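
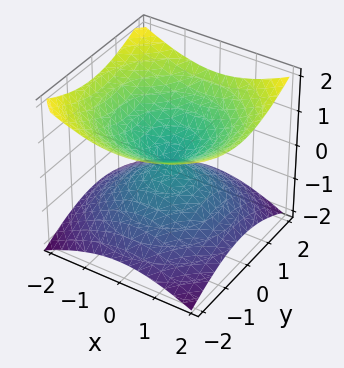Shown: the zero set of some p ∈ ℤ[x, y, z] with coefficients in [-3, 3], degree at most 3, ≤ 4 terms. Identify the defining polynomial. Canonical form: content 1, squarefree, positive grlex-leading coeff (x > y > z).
x^2 + y^2 - 2*z^2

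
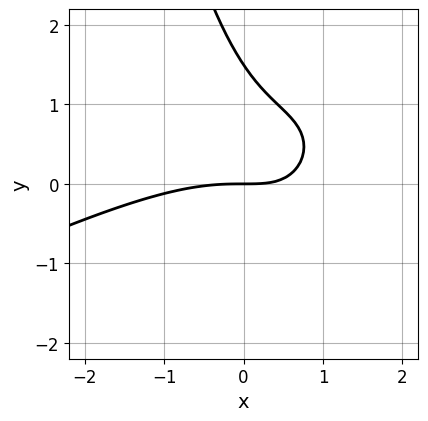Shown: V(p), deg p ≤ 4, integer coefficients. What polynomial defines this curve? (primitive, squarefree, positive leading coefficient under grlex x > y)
x^3 - 2*x^2*y + 3*x*y + 2*y^2 - 3*y

First, deg p = 3. No degree-2 curve has this shape.
Next, reading off the gridlines: it crosses the y-axis at the gridline y = 0; it meets the x-axis at x = 0 (among the integer gridlines).
Finally, assembling these constraints gives the stated polynomial.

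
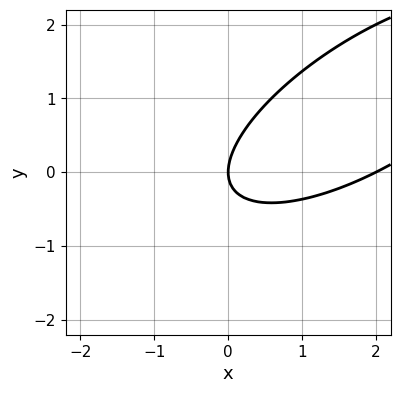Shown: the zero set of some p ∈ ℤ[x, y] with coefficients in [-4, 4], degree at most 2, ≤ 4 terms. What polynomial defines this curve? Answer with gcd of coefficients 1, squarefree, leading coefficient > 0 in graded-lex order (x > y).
x^2 - 2*x*y + 2*y^2 - 2*x

deg p = 2.
From the visible intercepts: among the integer gridlines, it crosses the x-axis at x ∈ {0, 2}; one y-axis crossing is at y = 0.
Matching integer coefficients to the picture gives p.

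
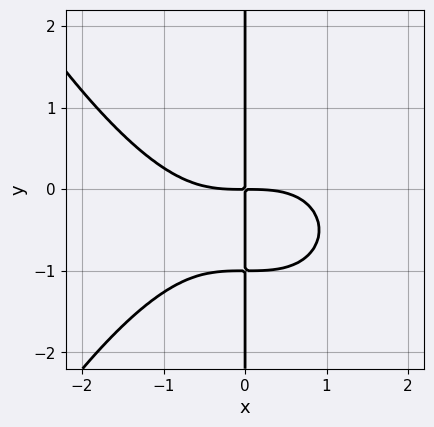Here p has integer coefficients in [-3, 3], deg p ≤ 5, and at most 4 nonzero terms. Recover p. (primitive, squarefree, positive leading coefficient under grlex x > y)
The degree is 4 — a generic line meets the curve in up to 4 points.
Checking where it meets the axes: every point of the y-axis in the box is on the curve.
Together with the visible shape, these determine p as stated.

x^4 + 3*x*y^2 + 3*x*y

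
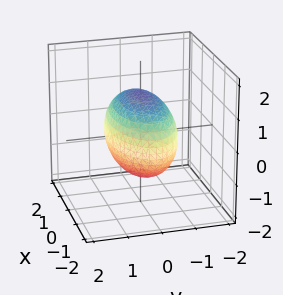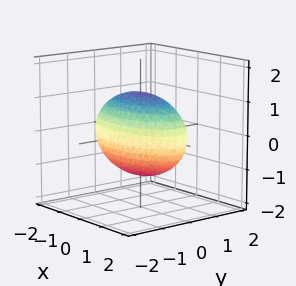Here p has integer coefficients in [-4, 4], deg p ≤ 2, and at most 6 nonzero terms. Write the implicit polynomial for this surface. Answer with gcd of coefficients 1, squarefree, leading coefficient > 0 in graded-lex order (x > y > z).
deg p = 2.
Symmetries: the z ↦ −z reflection is a symmetry, so z appears only in even powers; it's symmetric under x → −x, forcing even powers of x; mirror symmetry y ↦ −y ⇒ only even powers of y.
Against the integer gridlines: among the integer gridlines, it crosses the y-axis at y ∈ {-1, 1}.
The integer polynomial consistent with all of this is the stated p.

x^2 + 3*y^2 + 2*z^2 - 3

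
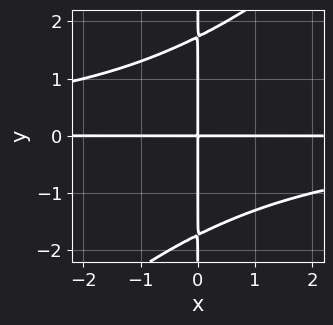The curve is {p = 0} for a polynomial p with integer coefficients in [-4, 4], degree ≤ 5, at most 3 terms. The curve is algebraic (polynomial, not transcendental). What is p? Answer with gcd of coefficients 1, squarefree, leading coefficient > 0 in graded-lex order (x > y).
x^2*y^2 - x*y^3 + 3*x*y

The degree is 4 — the shape is more complex than any degree-3 curve.
Reading off the gridlines: the visible x-axis segment lies entirely on the curve; every point of the y-axis in the box is on the curve.
Solving for integer coefficients yields p as stated.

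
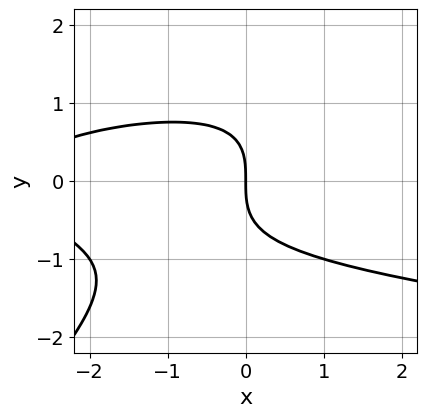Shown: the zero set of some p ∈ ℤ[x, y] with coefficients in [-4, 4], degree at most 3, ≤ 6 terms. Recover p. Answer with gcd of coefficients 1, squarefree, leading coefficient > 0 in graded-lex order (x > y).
2*x*y^2 - 2*y^3 - x^2 - 3*x

(a) deg p = 3.
(b) Reading off the gridlines: it meets the x-axis at x = 0 (among the integer gridlines); it crosses the y-axis at the gridline y = 0.
(c) These observations pin down the coefficients.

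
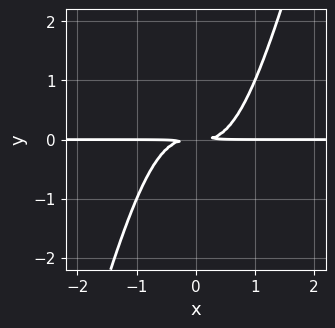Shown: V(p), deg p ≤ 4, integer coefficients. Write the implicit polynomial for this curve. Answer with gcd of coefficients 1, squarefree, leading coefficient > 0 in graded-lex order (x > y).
3*x^3*y - x^2*y^2 - 2*y^2

1. Degree: no degree-3 curve has this shape, so deg p = 4.
2. From the axis intercepts and sections: every point of the x-axis in the box is on the curve.
3. Assembling these constraints gives the stated polynomial.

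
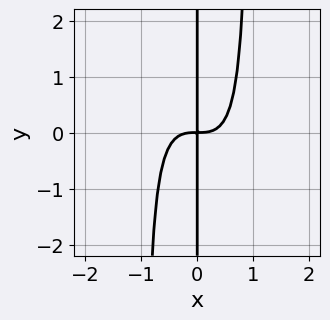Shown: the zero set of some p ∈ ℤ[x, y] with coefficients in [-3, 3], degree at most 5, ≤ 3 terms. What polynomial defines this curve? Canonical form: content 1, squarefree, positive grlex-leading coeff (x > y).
(a) deg p = 4. No degree-3 curve has this shape.
(b) From the axis intercepts and sections: the visible y-axis segment lies entirely on the curve.
(c) Matching integer coefficients to the picture gives p.

3*x^4 + 2*x^3*y - 2*x*y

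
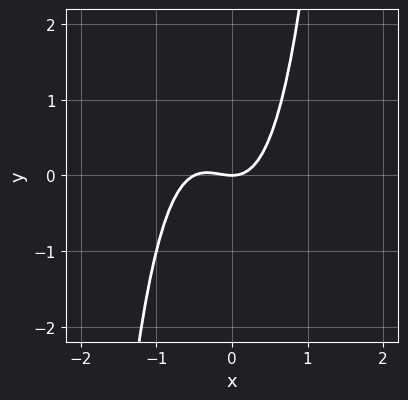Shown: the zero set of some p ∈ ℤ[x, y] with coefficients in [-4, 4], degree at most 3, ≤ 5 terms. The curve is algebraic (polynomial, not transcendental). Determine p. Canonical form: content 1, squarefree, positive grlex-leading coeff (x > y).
1. Degree: a generic line meets the curve in up to 3 points, so deg p = 3.
2. From the axis intercepts and sections: one y-axis crossing is at y = 0; one x-axis crossing is at x = 0.
3. Matching integer coefficients to the picture gives p.

2*x^3 + x^2 - y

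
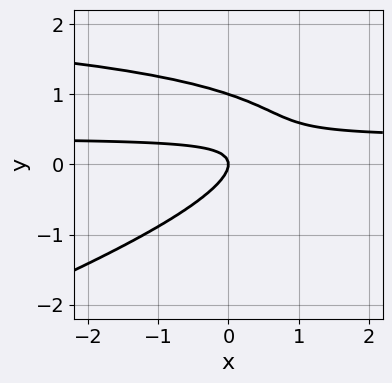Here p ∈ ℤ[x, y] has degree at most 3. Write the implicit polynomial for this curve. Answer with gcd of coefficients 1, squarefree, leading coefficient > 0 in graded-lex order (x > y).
1. Degree: no degree-2 curve has this shape, so deg p = 3.
2. From the visible intercepts: the y-axis gridline crossings are at y ∈ {0, 1}; it crosses the x-axis at the gridline x = 0.
3. Solving for integer coefficients yields p as stated.

x*y^2 - 3*y^3 - 3*x*y + 3*y^2 + x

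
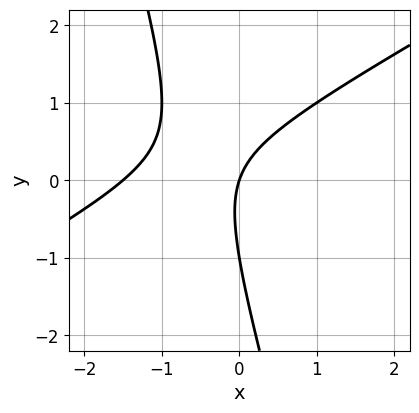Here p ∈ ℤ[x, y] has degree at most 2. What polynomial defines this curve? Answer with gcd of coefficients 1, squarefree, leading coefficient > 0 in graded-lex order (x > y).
First, degree: a generic line meets the curve in up to 2 points, so deg p = 2.
Next, from the axis intercepts and sections: one x-axis crossing is at x = 0; among the integer gridlines, it crosses the y-axis at y ∈ {-1, 0}.
Finally, these observations pin down the coefficients.

2*x^2 - 3*x*y - y^2 + 3*x - y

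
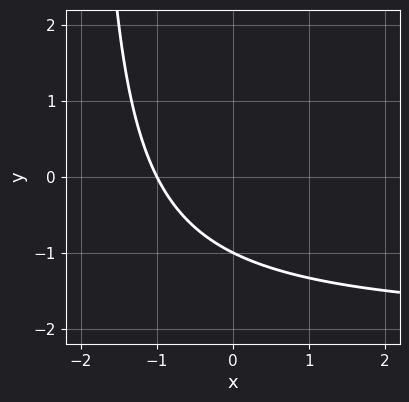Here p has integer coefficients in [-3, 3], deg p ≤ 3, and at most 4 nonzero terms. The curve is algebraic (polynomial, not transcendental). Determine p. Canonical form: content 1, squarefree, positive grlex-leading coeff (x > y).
(a) Degree: the shape is more complex than any degree-1 curve, so deg p = 2.
(b) From the visible intercepts: it meets the y-axis at y = -1 (among the integer gridlines); it meets the x-axis at x = -1 (among the integer gridlines).
(c) Together with the visible shape, these determine p as stated.

x*y + 2*x + 2*y + 2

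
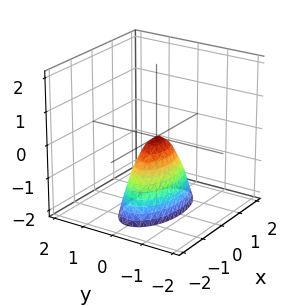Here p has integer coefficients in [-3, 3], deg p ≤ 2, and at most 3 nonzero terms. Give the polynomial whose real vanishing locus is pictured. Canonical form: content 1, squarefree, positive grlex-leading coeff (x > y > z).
x^2 + 3*y^2 + z

1. The degree is 2 — a single bowl opening along one axis; a quadric.
2. Symmetries: it's symmetric under x → −x, forcing even powers of x; it's symmetric under y → −y, forcing even powers of y.
3. Checking where it meets the axes: one y-axis crossing is at y = 0; it crosses the x-axis at the gridline x = 0; it crosses the z-axis at the gridline z = 0.
4. Fitting integer coefficients to these (and the overall shape) gives p.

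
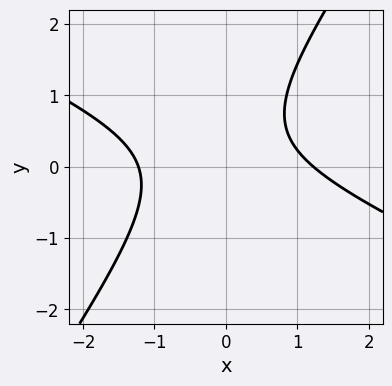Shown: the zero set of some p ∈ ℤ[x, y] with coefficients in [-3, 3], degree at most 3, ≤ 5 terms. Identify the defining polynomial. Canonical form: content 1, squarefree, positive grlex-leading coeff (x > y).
2*x^2 + 3*x*y - 3*y^2 + 2*y - 3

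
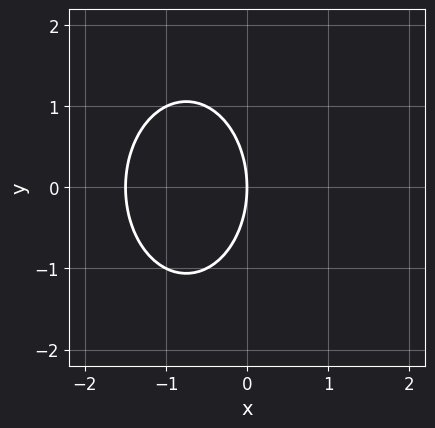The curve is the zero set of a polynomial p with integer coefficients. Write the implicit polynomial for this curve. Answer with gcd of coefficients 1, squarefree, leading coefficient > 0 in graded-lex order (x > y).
2*x^2 + y^2 + 3*x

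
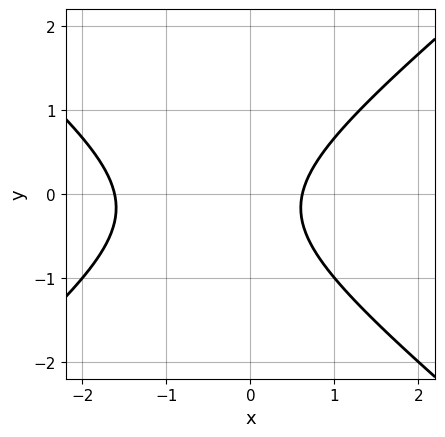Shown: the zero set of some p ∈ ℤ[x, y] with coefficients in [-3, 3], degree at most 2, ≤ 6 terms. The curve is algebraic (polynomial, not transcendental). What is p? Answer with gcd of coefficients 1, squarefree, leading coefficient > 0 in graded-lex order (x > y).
2*x^2 - 3*y^2 + 2*x - y - 2

deg p = 2. A generic line meets the curve in up to 2 points.
Checking where it meets the axes: it misses every integer gridline on the y-axis.
Solving for integer coefficients yields p as stated.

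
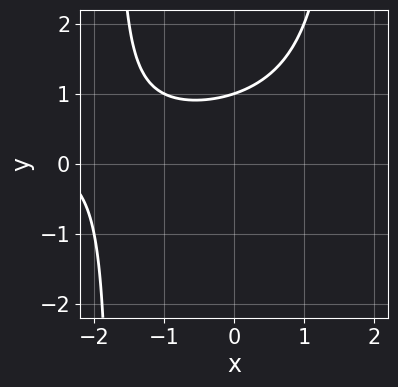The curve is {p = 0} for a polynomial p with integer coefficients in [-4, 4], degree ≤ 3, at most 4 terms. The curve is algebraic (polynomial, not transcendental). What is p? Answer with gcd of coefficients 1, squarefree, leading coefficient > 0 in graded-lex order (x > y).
Degree: no degree-2 curve has this shape, so deg p = 3.
From the axis intercepts and sections: no x-intercept at any integer in the box; it crosses the y-axis at the gridline y = 1.
Putting this together gives p.

x^2*y + x - 3*y + 3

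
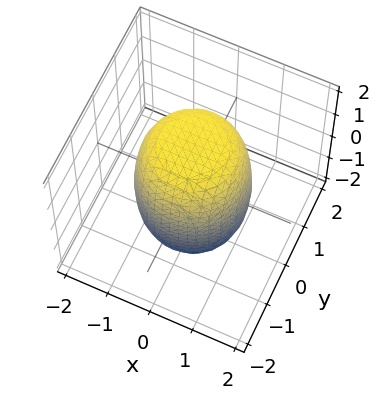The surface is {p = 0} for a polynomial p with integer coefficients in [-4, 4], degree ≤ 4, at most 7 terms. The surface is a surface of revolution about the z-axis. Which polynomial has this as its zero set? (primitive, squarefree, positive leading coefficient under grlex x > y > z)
1. The degree is 4 — no degree-3 surface has this shape.
2. By symmetry, every cross-section ⟂ z is a circle, so x, y appear only via x² + y².
3. Checking where it meets the axes: a circular section at z = -1 has radius between 1 and 2.
4. Assembling these constraints gives the stated polynomial.

2*x^4 + 4*x^2*y^2 + 2*y^4 - x^2 - y^2 + z^2 - 3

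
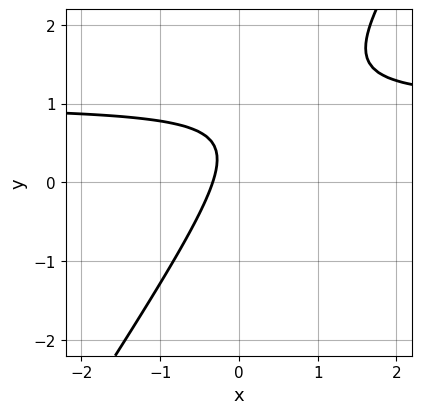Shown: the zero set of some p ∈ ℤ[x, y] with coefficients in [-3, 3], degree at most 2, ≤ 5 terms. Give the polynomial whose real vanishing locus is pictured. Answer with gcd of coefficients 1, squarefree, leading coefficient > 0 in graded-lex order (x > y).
3*x*y - 2*y^2 - 3*x + 2*y - 1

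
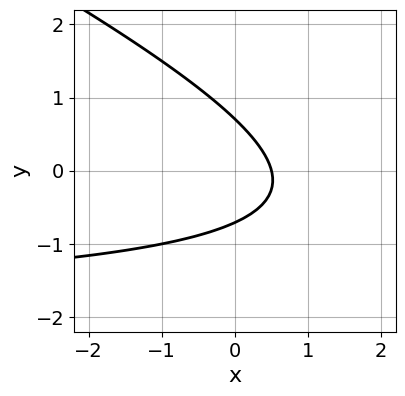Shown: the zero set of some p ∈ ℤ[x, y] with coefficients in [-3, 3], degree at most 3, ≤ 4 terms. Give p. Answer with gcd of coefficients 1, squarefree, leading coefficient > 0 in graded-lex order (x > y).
x*y + 2*y^2 + 2*x - 1

1. The degree is 2 — the shape is more complex than any degree-1 curve.
2. Solving for integer coefficients yields p as stated.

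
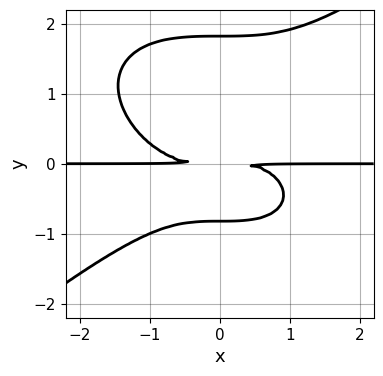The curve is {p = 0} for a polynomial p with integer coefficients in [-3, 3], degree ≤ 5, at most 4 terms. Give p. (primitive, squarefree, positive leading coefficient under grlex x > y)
1. deg p = 4. A generic line meets the curve in up to 4 points.
2. Checking where it meets the axes: the visible x-axis segment lies entirely on the curve.
3. The integer polynomial consistent with all of this is the stated p.

x^3*y - 2*y^4 + 2*y^3 + 3*y^2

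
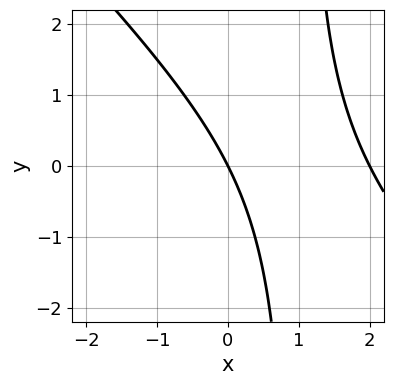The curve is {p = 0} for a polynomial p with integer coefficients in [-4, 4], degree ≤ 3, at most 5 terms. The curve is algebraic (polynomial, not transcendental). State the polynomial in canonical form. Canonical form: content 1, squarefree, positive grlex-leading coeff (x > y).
(a) The degree is 2 — the shape is more complex than any degree-1 curve.
(b) From the visible intercepts: one y-axis crossing is at y = 0; the x-axis gridline crossings are at x ∈ {0, 2}.
(c) The integer polynomial consistent with all of this is the stated p.

x^2 + x*y - 2*x - y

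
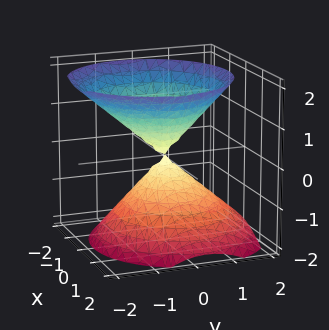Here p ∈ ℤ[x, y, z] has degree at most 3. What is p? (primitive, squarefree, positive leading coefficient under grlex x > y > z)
3*x^2 + 3*y^2 + y*z - 3*z^2

1. There are 2 components. They look like related sheets of one shape, so recover p as a whole.
2. The degree is 2 — the shape is more complex than any degree-1 surface.
3. From the axis intercepts and sections: one x-axis crossing is at x = 0; one y-axis crossing is at y = 0; it crosses the z-axis at the gridline z = 0.
4. Solving for integer coefficients yields p as stated.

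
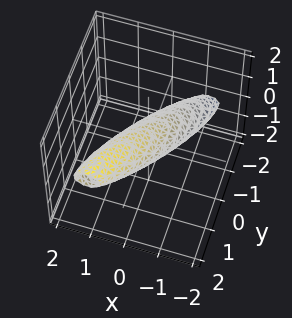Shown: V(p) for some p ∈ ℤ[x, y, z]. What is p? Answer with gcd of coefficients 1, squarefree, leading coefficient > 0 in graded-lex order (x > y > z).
1. The degree is 2 — no degree-1 surface has this shape.
2. From the axis intercepts and sections: the y-axis gridline crossings are at y ∈ {-1, 1}.
3. These observations pin down the coefficients.

2*x^2 - 2*x*y + y^2 - 2*y*z + 3*z^2 - 1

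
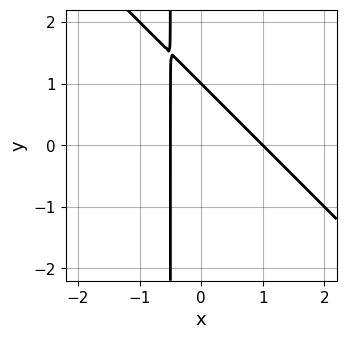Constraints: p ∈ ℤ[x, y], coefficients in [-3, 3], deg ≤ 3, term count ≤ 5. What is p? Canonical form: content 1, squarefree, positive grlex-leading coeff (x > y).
2*x^2 + 2*x*y - x + y - 1

First, deg p = 2. No degree-1 curve has this shape.
Next, from the axis intercepts and sections: one y-axis crossing is at y = 1; one x-axis crossing is at x = 1.
Finally, together with the visible shape, these determine p as stated.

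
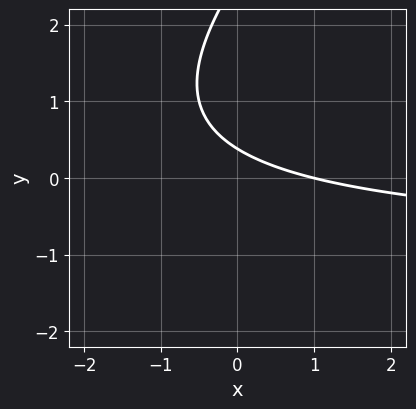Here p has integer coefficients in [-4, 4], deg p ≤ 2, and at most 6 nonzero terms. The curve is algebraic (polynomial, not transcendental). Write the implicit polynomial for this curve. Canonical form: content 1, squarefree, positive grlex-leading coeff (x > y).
deg p = 2. No degree-1 curve has this shape.
From the visible intercepts: it meets the x-axis at x = 1 (among the integer gridlines).
Putting this together gives p.

x*y - y^2 + x + 3*y - 1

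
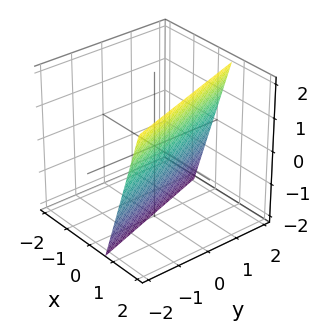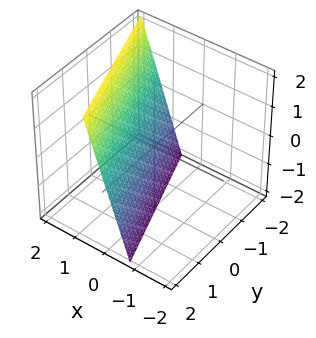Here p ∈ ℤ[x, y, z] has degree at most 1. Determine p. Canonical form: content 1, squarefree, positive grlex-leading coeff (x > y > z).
1. deg p = 1. Every cross-section is a straight line — this is a plane.
2. Checking where it meets the axes: one z-axis crossing is at z = -2; it crosses the y-axis at the gridline y = 2.
3. Matching integer coefficients to the picture gives p.

3*x + y - z - 2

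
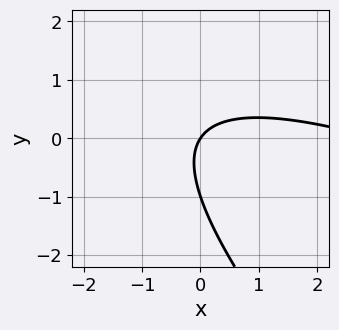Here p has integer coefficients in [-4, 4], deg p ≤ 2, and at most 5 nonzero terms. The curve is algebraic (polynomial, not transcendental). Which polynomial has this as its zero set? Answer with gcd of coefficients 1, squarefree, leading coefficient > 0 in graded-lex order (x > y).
x^2 + 3*x*y + 2*y^2 - 3*x + 2*y

First, degree: a generic line meets the curve in up to 2 points, so deg p = 2.
Then, observable constraints: the y-axis gridline crossings are at y ∈ {-1, 0}; it meets the x-axis at x = 0 (among the integer gridlines).
Finally, matching integer coefficients to the picture gives p.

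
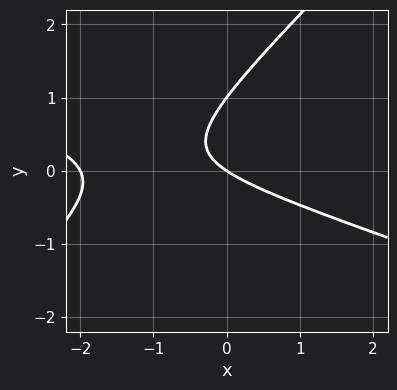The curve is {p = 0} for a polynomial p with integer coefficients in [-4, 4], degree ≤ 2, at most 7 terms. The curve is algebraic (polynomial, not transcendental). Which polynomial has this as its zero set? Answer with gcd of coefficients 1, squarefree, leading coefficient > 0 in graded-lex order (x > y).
x^2 + 2*x*y - 3*y^2 + 2*x + 3*y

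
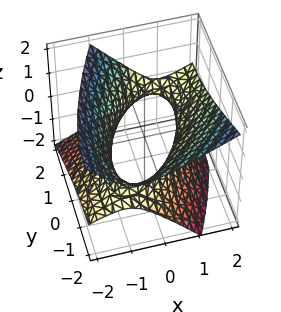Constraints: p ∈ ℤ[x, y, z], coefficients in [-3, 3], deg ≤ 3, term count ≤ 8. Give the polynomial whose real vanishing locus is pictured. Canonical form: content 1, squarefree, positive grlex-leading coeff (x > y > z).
2*x^2 - 2*x*y - 2*x*z + y^2 - 3*z^2 - 2

(a) The degree is 2 — no degree-1 surface has this shape.
(b) Reading off the gridlines: among the integer gridlines, it crosses the x-axis at x ∈ {-1, 1}; the surface avoids every integer z-axis point in the box.
(c) Matching integer coefficients to the picture gives p.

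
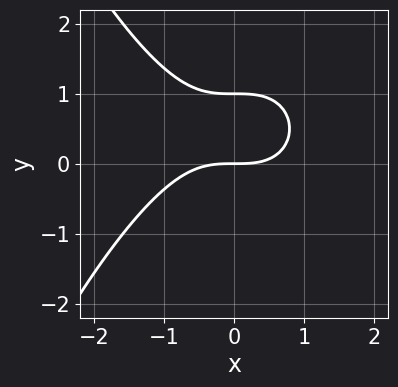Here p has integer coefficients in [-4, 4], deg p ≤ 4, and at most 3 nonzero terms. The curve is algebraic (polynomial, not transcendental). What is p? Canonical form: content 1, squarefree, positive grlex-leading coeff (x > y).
First, the degree is 3 — no degree-2 curve has this shape.
Then, reading off the gridlines: the y-axis gridline crossings are at y ∈ {0, 1}; one x-axis crossing is at x = 0.
Finally, these observations pin down the coefficients.

x^3 + 2*y^2 - 2*y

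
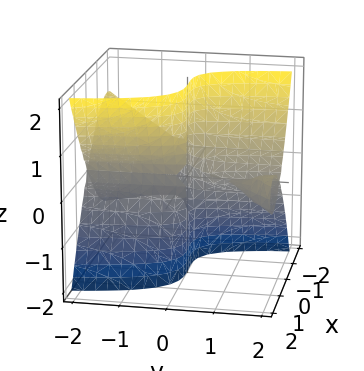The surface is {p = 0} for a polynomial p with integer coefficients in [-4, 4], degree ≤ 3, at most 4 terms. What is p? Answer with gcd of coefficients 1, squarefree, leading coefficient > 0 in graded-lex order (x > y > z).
3*x^3 - 3*x^2*y + 3*y*z^2 + 2*x^2

1. I count 2 distinct pieces. Treating them together as one polynomial.
2. The degree is 3 — the shape is more complex than any degree-2 surface.
3. Checking where it meets the axes: every point of the z-axis in the box is on the surface; the visible y-axis segment lies entirely on the surface.
4. These observations pin down the coefficients.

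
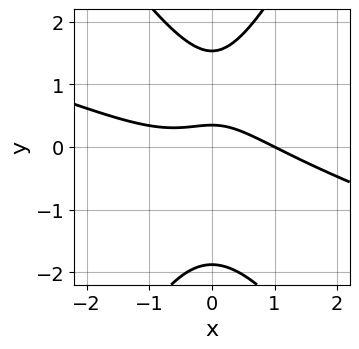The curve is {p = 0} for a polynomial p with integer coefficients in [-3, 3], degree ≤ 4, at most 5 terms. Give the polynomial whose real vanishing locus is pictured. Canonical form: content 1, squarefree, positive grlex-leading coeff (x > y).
First, deg p = 3. No degree-2 curve has this shape.
Next, from the axis intercepts and sections: it crosses the x-axis at the gridline x = 1.
Finally, solving for integer coefficients yields p as stated.

x^3 + 3*x^2*y - y^3 + 3*y - 1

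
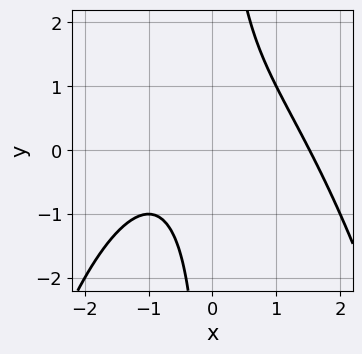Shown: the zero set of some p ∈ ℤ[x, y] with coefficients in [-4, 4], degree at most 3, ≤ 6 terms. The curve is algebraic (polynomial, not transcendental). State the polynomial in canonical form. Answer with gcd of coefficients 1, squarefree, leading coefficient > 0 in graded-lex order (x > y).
x^3 + 2*x*y - x - 2

deg p = 3. The shape is more complex than any degree-2 curve.
Observable constraints: no y-intercept at any integer in the box.
Matching integer coefficients to the picture gives p.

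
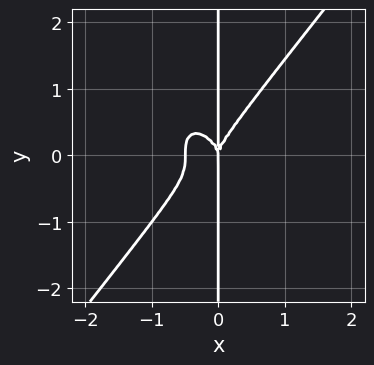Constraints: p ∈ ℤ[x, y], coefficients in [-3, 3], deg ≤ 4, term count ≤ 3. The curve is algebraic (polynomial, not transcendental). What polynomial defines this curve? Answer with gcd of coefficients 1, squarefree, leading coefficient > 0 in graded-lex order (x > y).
2*x^4 - x*y^3 + x^3

1. Degree: the shape is more complex than any degree-3 curve, so deg p = 4.
2. From the visible intercepts: it crosses the x-axis at the gridline x = 0; every point of the y-axis in the box is on the curve.
3. Together with the visible shape, these determine p as stated.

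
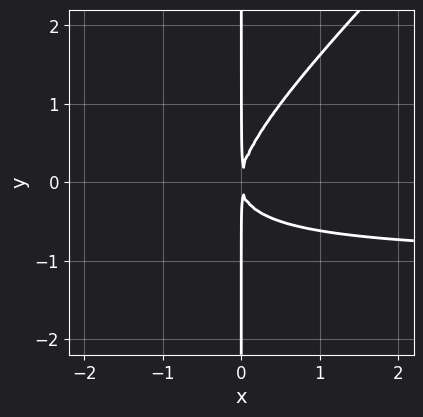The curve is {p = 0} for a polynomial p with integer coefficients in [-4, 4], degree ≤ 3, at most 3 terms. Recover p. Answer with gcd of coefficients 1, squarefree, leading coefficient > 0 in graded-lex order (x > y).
x^2*y - x*y^2 + x^2

The degree is 3 — the shape is more complex than any degree-2 curve.
Checking where it meets the axes: the visible y-axis segment lies entirely on the curve.
Assembling these constraints gives the stated polynomial.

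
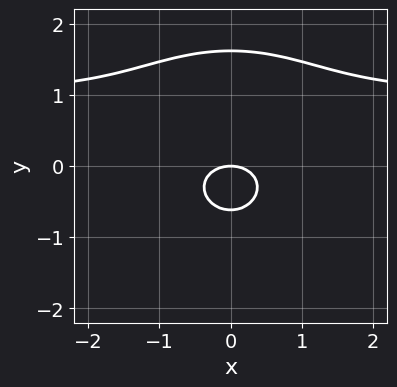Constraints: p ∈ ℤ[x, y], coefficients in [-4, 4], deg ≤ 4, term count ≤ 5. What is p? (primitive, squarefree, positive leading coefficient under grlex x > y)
x^2*y + y^3 - x^2 - y^2 - y

First, the degree is 3 — a generic line meets the curve in up to 3 points.
Then, symmetries: the x ↦ −x reflection is a symmetry, so x appears only in even powers.
Then, reading off the gridlines: it crosses the x-axis at the gridline x = 0; it meets the y-axis at y = 0 (among the integer gridlines).
Finally, the integer polynomial consistent with all of this is the stated p.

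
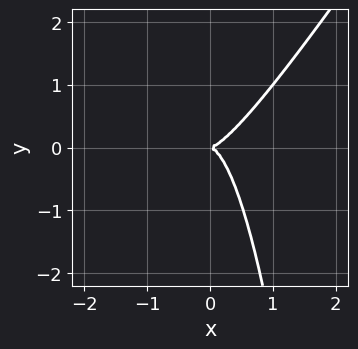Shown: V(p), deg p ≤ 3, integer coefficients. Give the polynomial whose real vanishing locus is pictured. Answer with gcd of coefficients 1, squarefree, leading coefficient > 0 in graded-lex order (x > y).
(a) The degree is 3 — a generic line meets the curve in up to 3 points.
(b) Checking where it meets the axes: it crosses the y-axis at the gridline y = 0; it crosses the x-axis at the gridline x = 0.
(c) Putting this together gives p.

3*x^3 - 2*x^2*y - y^2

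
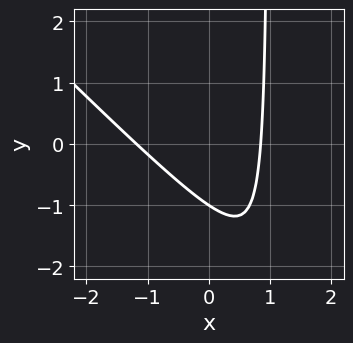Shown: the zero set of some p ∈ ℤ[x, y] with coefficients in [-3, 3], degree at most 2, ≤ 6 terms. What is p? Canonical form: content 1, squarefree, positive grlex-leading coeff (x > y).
First, the degree is 2 — the shape is more complex than any degree-1 curve.
Then, from the axis intercepts and sections: it crosses the y-axis at the gridline y = -1.
Finally, assembling these constraints gives the stated polynomial.

3*x^2 + 3*x*y + x - 3*y - 3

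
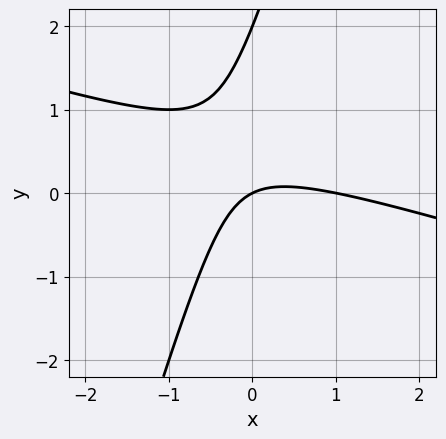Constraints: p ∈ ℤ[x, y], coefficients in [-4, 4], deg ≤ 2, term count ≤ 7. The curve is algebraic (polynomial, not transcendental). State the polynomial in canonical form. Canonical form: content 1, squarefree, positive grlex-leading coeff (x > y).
First, deg p = 2. No degree-1 curve has this shape.
Next, observable constraints: among the integer gridlines, it crosses the y-axis at y ∈ {0, 2}; among the integer gridlines, it crosses the x-axis at x ∈ {0, 1}.
Finally, putting this together gives p.

x^2 + 3*x*y - y^2 - x + 2*y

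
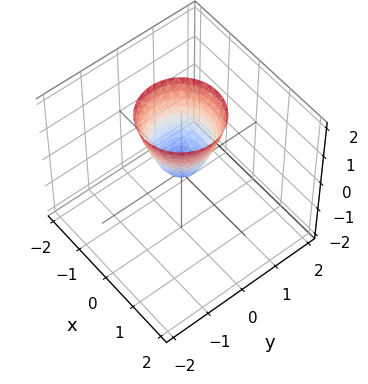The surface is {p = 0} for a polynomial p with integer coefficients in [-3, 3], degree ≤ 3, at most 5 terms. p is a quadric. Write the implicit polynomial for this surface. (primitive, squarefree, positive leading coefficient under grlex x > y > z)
2*x^2 + 2*y^2 - z

(a) Degree: a single bowl opening along one axis; a quadric, so deg p = 2.
(b) Symmetries: rotational symmetry about the z-axis ⇒ p depends on x, y only through x² + y².
(c) Observable constraints: it crosses the z-axis at the gridline z = 0; a circular section at z = 1 has radius between 0 and 1.
(d) These observations pin down the coefficients.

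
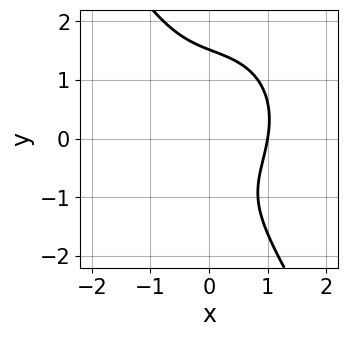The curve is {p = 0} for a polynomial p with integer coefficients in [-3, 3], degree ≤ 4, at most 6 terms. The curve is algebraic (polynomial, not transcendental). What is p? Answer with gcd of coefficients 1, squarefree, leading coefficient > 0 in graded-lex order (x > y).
First, the degree is 3 — the shape is more complex than any degree-2 curve.
Next, checking where it meets the axes: one x-axis crossing is at x = 1.
Finally, these observations pin down the coefficients.

2*x^3 + x*y^2 + y^3 - y - 2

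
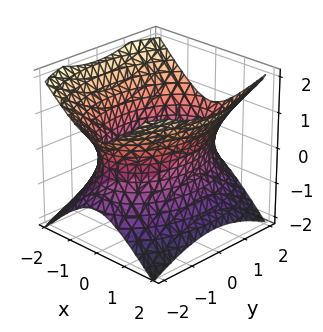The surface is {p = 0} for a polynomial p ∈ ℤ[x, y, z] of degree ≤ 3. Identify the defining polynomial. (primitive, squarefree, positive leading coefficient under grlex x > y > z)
The degree is 2 — one connected sheet with a waist; a quadric.
Symmetries: it's symmetric under z → −z, forcing even powers of z; it's symmetric under x → −x, forcing even powers of x; mirror symmetry y ↦ −y ⇒ only even powers of y.
From the axis intercepts and sections: no z-intercept at any integer in the box.
These observations pin down the coefficients.

2*x^2 + y^2 - 2*z^2 - 3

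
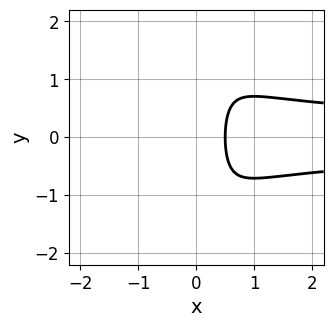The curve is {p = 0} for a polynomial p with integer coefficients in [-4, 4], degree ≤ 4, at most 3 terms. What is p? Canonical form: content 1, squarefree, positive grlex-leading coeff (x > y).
The degree is 4 — the shape is more complex than any degree-3 curve.
Symmetries: it's symmetric under y → −y, forcing even powers of y.
Observable constraints: the curve avoids every integer y-axis point in the box.
Fitting integer coefficients to these (and the overall shape) gives p.

2*x^2*y^2 - 2*x + 1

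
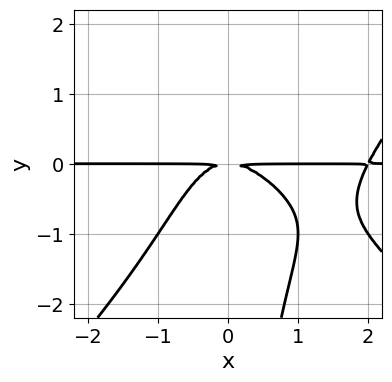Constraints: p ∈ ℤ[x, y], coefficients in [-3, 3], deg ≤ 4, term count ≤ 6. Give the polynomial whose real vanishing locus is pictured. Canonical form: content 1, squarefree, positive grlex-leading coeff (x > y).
First, deg p = 4.
Then, reading off the gridlines: the visible x-axis segment lies entirely on the curve.
Finally, these observations pin down the coefficients.

x^3*y - x*y^3 - 2*x^2*y - 2*y^2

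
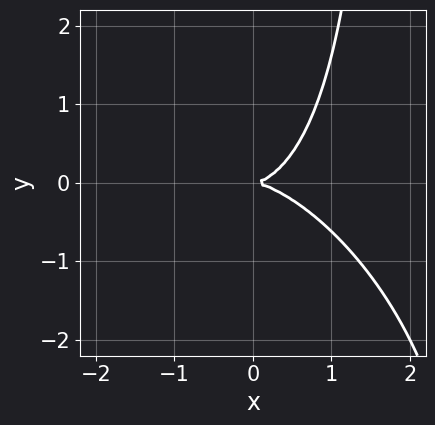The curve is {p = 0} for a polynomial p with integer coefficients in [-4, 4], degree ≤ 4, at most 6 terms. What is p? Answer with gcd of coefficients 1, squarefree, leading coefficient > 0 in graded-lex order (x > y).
x^3 + x^2*y + x*y^2 - 2*y^2

deg p = 3. The shape is more complex than any degree-2 curve.
Observable constraints: it meets the y-axis at y = 0 (among the integer gridlines); it meets the x-axis at x = 0 (among the integer gridlines).
Assembling these constraints gives the stated polynomial.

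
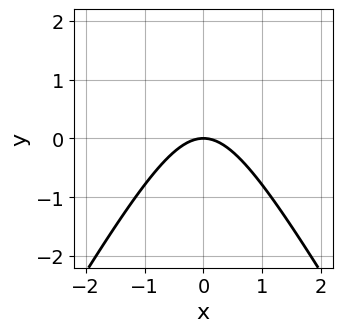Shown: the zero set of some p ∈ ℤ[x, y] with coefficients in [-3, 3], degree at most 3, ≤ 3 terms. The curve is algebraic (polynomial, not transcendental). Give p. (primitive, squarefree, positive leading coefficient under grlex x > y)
Degree: no degree-1 curve has this shape, so deg p = 2.
Symmetries: it's symmetric under x → −x, forcing even powers of x.
From the axis intercepts and sections: it crosses the x-axis at the gridline x = 0; one y-axis crossing is at y = 0.
These observations pin down the coefficients.

3*x^2 - y^2 + 3*y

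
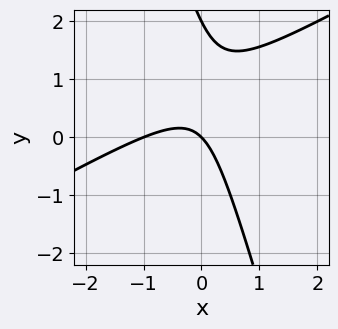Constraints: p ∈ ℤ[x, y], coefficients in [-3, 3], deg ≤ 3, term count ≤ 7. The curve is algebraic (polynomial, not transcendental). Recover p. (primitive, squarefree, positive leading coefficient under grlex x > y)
2*x^2 - 3*x*y - y^2 + 2*x + 2*y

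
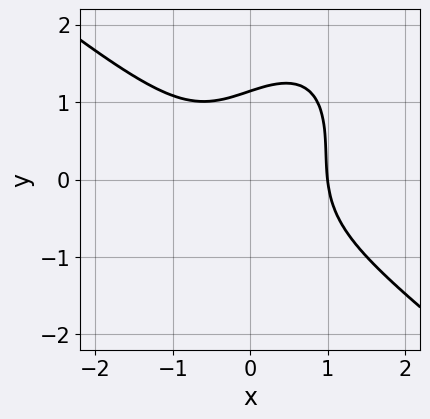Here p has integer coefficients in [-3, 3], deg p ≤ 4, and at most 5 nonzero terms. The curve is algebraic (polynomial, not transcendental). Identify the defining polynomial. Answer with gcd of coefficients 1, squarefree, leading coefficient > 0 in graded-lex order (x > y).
First, degree: a generic line meets the curve in up to 3 points, so deg p = 3.
Then, checking where it meets the axes: one x-axis crossing is at x = 1.
Finally, the integer polynomial consistent with all of this is the stated p.

3*x^3 + x^2*y - 2*x*y^2 + 2*y^3 - 3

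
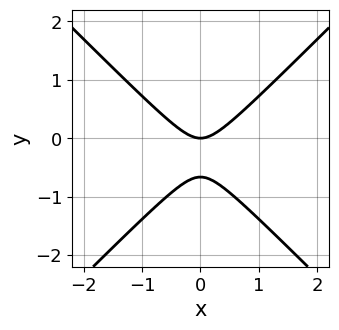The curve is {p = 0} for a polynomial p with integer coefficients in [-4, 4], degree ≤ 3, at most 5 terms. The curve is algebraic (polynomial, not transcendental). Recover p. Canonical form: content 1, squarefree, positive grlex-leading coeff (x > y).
deg p = 2.
Symmetries: the x ↦ −x reflection is a symmetry, so x appears only in even powers.
Checking where it meets the axes: one y-axis crossing is at y = 0; it meets the x-axis at x = 0 (among the integer gridlines).
Assembling these constraints gives the stated polynomial.

3*x^2 - 3*y^2 - 2*y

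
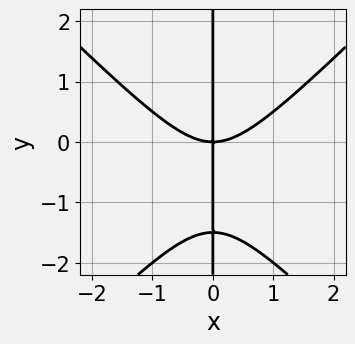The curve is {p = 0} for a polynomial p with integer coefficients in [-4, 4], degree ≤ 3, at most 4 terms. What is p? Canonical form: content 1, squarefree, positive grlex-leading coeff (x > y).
2*x^3 - 2*x*y^2 - 3*x*y

(a) The degree is 3 — no degree-2 curve has this shape.
(b) From the visible intercepts: the visible y-axis segment lies entirely on the curve; it crosses the x-axis at the gridline x = 0.
(c) Solving for integer coefficients yields p as stated.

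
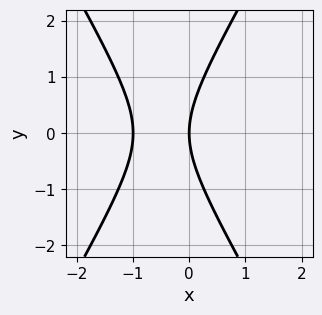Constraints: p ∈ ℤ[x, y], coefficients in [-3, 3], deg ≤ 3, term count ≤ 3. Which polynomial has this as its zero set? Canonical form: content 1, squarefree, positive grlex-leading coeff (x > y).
3*x^2 - y^2 + 3*x

(a) deg p = 2.
(b) Symmetries: the y ↦ −y reflection is a symmetry, so y appears only in even powers.
(c) Observable constraints: the x-axis gridline crossings are at x ∈ {-1, 0}; it meets the y-axis at y = 0 (among the integer gridlines).
(d) Fitting integer coefficients to these (and the overall shape) gives p.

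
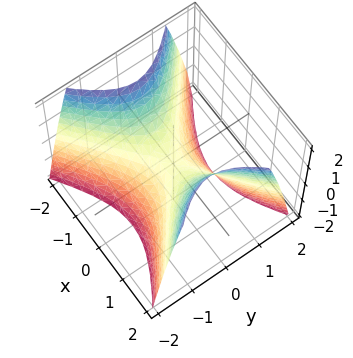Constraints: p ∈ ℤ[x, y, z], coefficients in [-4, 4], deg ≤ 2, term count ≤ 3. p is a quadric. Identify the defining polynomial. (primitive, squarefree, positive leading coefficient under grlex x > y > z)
2*x^2 - 3*y^2 - 2*z

1. The degree is 2 — a saddle surface; a quadric.
2. Symmetries: it's symmetric under x → −x, forcing even powers of x; the y ↦ −y reflection is a symmetry, so y appears only in even powers.
3. From the visible intercepts: it meets the x-axis at x = 0 (among the integer gridlines); one z-axis crossing is at z = 0; it meets the y-axis at y = 0 (among the integer gridlines).
4. Solving for integer coefficients yields p as stated.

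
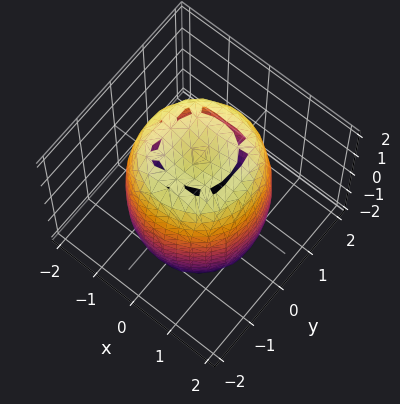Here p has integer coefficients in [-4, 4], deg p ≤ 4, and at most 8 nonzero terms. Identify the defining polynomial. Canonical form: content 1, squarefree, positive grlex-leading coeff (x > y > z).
(a) The degree is 4 — no degree-3 surface has this shape.
(b) Symmetries: the z-axis is an axis of rotation, so x and y enter only as x² + y².
(c) From the visible intercepts: a circular section at z = 1 has radius between 1 and 2.
(d) Matching integer coefficients to the picture gives p.

2*x^4 + 4*x^2*y^2 + 2*y^4 - 3*x^2 - 3*y^2 + z^2 - 3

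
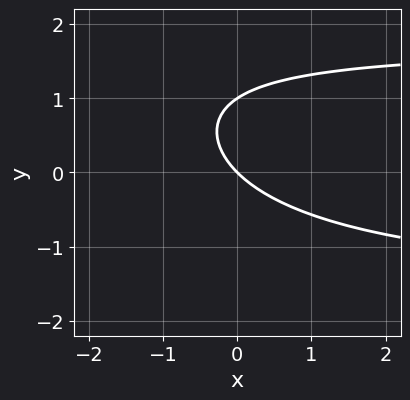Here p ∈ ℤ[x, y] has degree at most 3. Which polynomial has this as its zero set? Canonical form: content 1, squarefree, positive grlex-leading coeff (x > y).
x*y^2 + 3*y^2 - 3*x - 3*y

1. The degree is 3 — no degree-2 curve has this shape.
2. From the visible intercepts: among the integer gridlines, it crosses the y-axis at y ∈ {0, 1}; it meets the x-axis at x = 0 (among the integer gridlines).
3. Together with the visible shape, these determine p as stated.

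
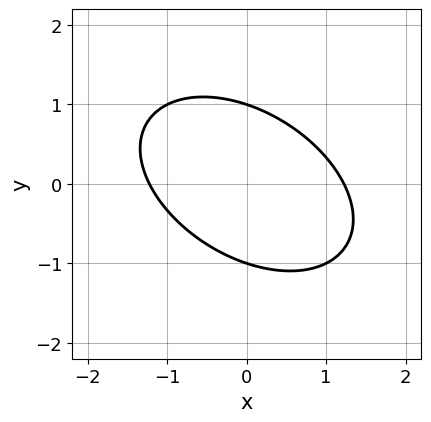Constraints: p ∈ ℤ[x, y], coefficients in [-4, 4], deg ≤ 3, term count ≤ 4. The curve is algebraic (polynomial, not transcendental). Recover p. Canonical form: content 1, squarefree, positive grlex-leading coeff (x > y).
1. deg p = 2.
2. Checking where it meets the axes: among the integer gridlines, it crosses the y-axis at y ∈ {-1, 1}.
3. Putting this together gives p.

2*x^2 + 2*x*y + 3*y^2 - 3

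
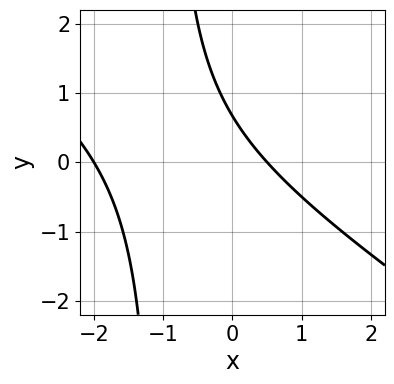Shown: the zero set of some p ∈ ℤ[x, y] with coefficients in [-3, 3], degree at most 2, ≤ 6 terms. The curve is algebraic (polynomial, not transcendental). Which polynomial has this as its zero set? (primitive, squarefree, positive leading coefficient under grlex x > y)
(a) deg p = 2.
(b) Against the integer gridlines: it crosses the x-axis at the gridline x = -2.
(c) Putting this together gives p.

2*x^2 + 3*x*y + 3*x + 3*y - 2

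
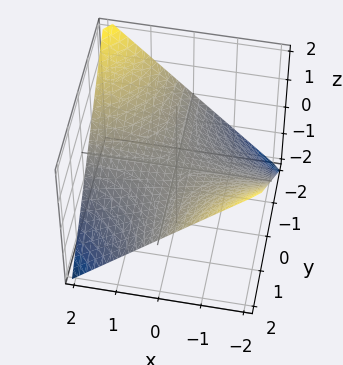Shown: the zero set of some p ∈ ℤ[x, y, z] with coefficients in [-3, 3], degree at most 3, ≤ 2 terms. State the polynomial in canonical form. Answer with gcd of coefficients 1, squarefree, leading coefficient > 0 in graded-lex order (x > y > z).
Degree: a saddle surface; a quadric, so deg p = 2.
From the axis intercepts and sections: every point of the y-axis in the box is on the surface; it crosses the z-axis at the gridline z = 0; every point of the x-axis in the box is on the surface.
These observations pin down the coefficients.

x*y + 2*z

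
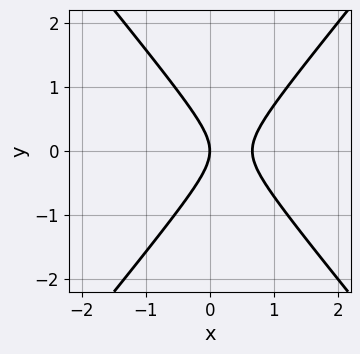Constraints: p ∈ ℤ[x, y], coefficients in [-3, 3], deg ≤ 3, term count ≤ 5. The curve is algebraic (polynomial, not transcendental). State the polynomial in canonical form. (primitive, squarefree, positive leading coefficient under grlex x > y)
3*x^2 - 2*y^2 - 2*x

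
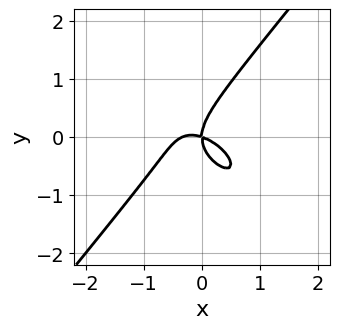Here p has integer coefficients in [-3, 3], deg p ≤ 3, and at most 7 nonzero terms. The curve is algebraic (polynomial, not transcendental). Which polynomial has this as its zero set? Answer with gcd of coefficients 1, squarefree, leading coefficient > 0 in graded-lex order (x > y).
Degree: a generic line meets the curve in up to 3 points, so deg p = 3.
Checking where it meets the axes: it crosses the x-axis at the gridline x = 0; one y-axis crossing is at y = 0.
Fitting integer coefficients to these (and the overall shape) gives p.

3*x^3 + 2*x^2*y - 3*y^3 + x^2 + 3*x*y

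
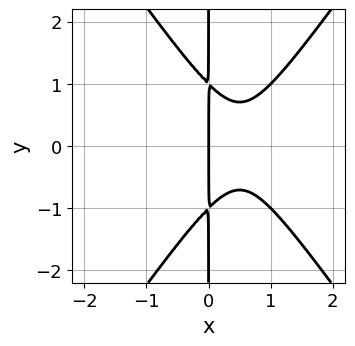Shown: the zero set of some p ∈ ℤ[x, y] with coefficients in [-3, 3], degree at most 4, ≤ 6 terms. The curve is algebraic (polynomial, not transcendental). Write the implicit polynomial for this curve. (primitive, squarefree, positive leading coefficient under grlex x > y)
2*x^3 - x*y^2 - 2*x^2 + x

(a) The degree is 3 — the shape is more complex than any degree-2 curve.
(b) Symmetries: the y ↦ −y reflection is a symmetry, so y appears only in even powers.
(c) Reading off the gridlines: one x-axis crossing is at x = 0; every point of the y-axis in the box is on the curve.
(d) These observations pin down the coefficients.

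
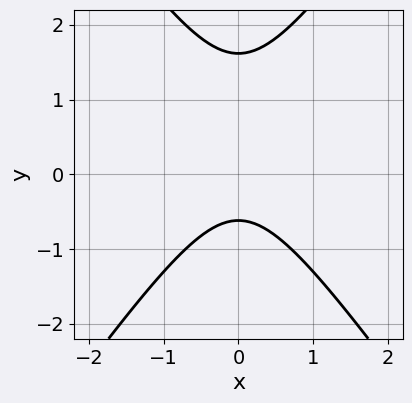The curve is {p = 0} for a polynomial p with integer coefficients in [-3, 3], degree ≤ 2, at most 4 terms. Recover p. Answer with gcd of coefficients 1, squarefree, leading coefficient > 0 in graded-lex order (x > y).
2*x^2 - y^2 + y + 1

deg p = 2. A generic line meets the curve in up to 2 points.
Symmetries: the x ↦ −x reflection is a symmetry, so x appears only in even powers.
From the axis intercepts and sections: it misses every integer gridline on the x-axis.
These observations pin down the coefficients.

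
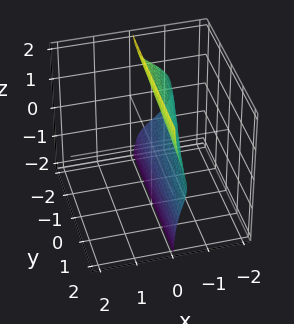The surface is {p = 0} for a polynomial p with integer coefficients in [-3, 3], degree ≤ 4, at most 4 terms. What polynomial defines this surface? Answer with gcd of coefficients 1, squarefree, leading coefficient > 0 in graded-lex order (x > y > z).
deg p = 3.
Checking where it meets the axes: the surface avoids every integer z-axis point in the box; no y-intercept at any integer in the box.
The integer polynomial consistent with all of this is the stated p.

2*x^3 + 3*x*z^2 + x*y + 1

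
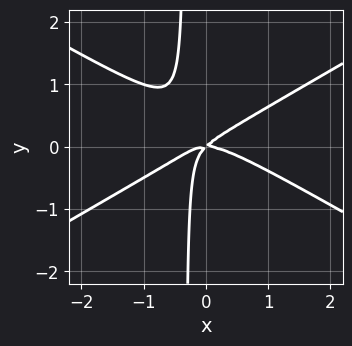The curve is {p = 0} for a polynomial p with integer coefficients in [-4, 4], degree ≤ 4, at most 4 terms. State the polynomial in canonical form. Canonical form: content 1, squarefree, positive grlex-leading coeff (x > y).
x^3 - 3*x*y^2 + x*y - y^2

1. The degree is 3 — the shape is more complex than any degree-2 curve.
2. Checking where it meets the axes: it meets the x-axis at x = 0 (among the integer gridlines); it meets the y-axis at y = 0 (among the integer gridlines).
3. Matching integer coefficients to the picture gives p.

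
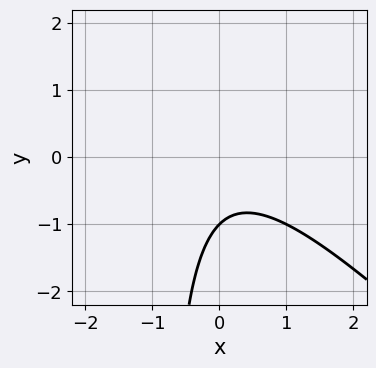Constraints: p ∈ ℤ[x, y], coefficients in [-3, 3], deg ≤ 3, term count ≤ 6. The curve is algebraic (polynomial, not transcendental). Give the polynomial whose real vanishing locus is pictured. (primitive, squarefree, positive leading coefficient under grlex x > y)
x^2 + x*y + y + 1

First, the degree is 2 — the shape is more complex than any degree-1 curve.
Then, reading off the gridlines: the curve avoids every integer x-axis point in the box; one y-axis crossing is at y = -1.
Finally, the integer polynomial consistent with all of this is the stated p.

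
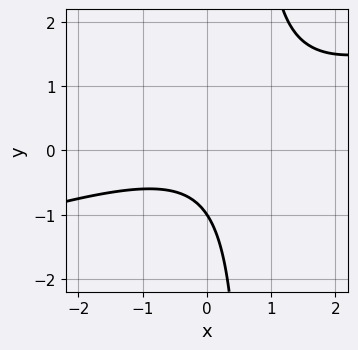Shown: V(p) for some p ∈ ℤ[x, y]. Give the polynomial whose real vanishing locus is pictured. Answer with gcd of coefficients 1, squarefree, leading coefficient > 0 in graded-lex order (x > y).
x^2 - 3*x*y + 2*y + 2

The degree is 2 — the shape is more complex than any degree-1 curve.
Checking where it meets the axes: no x-intercept at any integer in the box; it crosses the y-axis at the gridline y = -1.
Assembling these constraints gives the stated polynomial.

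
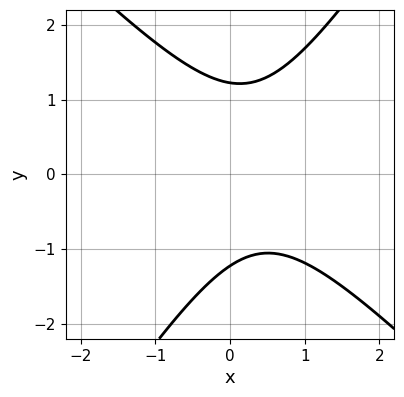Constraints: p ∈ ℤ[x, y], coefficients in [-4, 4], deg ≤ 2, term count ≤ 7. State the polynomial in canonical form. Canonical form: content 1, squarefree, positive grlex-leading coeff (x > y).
(a) Degree: no degree-1 curve has this shape, so deg p = 2.
(b) Against the integer gridlines: it misses every integer gridline on the x-axis.
(c) Fitting integer coefficients to these (and the overall shape) gives p.

3*x^2 + x*y - 2*y^2 - 2*x + 3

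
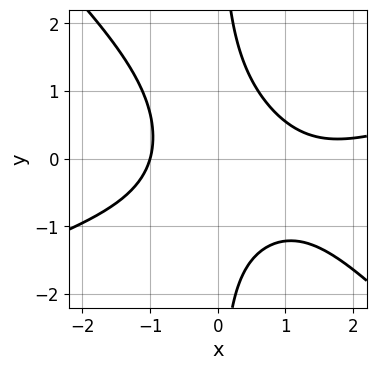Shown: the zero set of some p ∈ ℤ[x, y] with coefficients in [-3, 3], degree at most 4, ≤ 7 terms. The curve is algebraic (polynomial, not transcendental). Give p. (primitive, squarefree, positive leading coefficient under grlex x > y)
x^3 - 2*x^2*y - 3*x*y^2 - 2*x^2 + 3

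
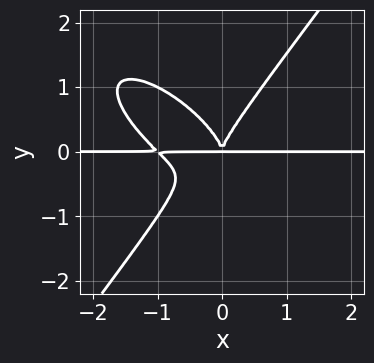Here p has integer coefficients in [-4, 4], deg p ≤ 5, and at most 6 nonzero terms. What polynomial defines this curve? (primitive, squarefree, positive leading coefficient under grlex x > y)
x^3*y + x^2*y^2 - y^4 + x^2*y

1. The degree is 4 — the shape is more complex than any degree-3 curve.
2. Checking where it meets the axes: every point of the x-axis in the box is on the curve.
3. The integer polynomial consistent with all of this is the stated p.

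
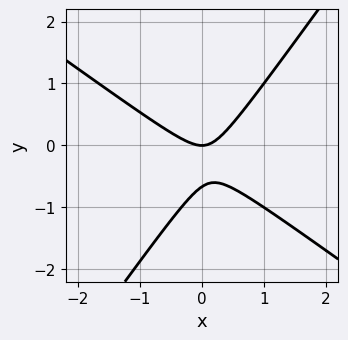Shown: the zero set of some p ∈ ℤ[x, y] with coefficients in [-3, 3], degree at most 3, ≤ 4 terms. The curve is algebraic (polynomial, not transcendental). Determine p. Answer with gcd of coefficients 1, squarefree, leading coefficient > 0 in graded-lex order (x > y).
The degree is 2 — the shape is more complex than any degree-1 curve.
Reading off the gridlines: it meets the x-axis at x = 0 (among the integer gridlines); it meets the y-axis at y = 0 (among the integer gridlines).
The integer polynomial consistent with all of this is the stated p.

3*x^2 + 2*x*y - 3*y^2 - 2*y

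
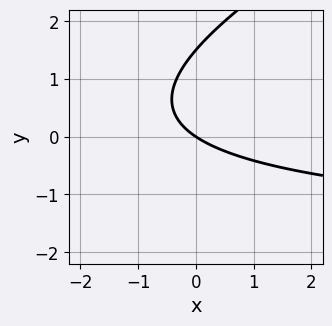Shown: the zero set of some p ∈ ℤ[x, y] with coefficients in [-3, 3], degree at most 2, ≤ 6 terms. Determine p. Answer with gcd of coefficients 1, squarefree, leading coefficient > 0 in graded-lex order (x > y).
x*y - 2*y^2 + 2*x + 3*y

deg p = 2. The shape is more complex than any degree-1 curve.
Against the integer gridlines: it crosses the y-axis at the gridline y = 0; it crosses the x-axis at the gridline x = 0.
Assembling these constraints gives the stated polynomial.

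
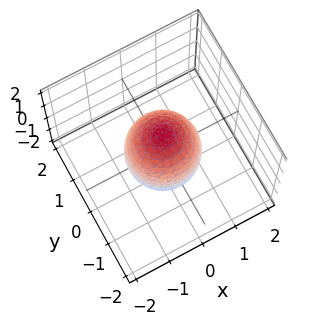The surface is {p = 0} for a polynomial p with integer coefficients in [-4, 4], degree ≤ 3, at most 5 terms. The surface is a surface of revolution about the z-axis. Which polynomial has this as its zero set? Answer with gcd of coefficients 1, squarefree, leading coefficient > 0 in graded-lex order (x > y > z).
2*x^2 + 2*y^2 + z^2 - 2

1. Degree: the shape is more complex than any degree-1 surface, so deg p = 2.
2. Symmetry: the z-axis is an axis of rotation, so x and y enter only as x² + y².
3. Against the integer gridlines: among the integer gridlines, it crosses the x-axis at x ∈ {-1, 1}; the y-axis gridline crossings are at y ∈ {-1, 1}; a circular section at z = 1 has radius between 0 and 1.
4. Matching integer coefficients to the picture gives p.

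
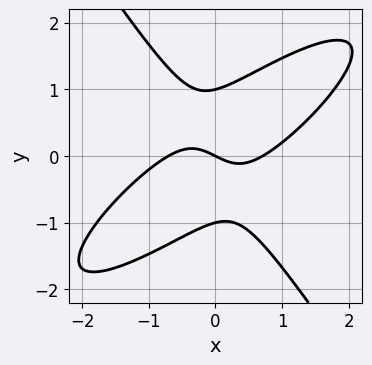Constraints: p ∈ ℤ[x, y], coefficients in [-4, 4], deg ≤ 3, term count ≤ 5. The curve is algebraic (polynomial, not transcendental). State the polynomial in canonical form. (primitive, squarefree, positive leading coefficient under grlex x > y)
2*x^3 - 3*x^2*y + 2*y^3 - x - 2*y

First, deg p = 3.
Then, against the integer gridlines: one x-axis crossing is at x = 0; the y-axis gridline crossings are at y ∈ {-1, 0, 1}.
Finally, putting this together gives p.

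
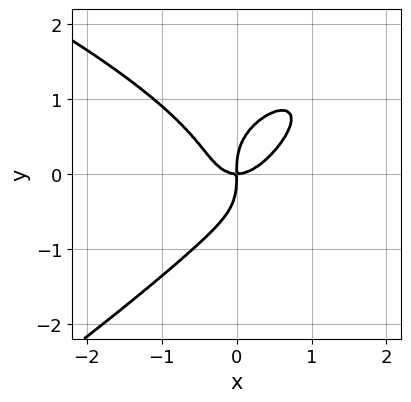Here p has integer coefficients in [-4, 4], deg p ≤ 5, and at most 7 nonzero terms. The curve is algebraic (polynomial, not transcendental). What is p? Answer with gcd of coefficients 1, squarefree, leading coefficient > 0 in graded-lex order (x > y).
(a) Degree: a generic line meets the curve in up to 4 points, so deg p = 4.
(b) Observable constraints: it crosses the y-axis at the gridline y = 0; it meets the x-axis at x = 0 (among the integer gridlines).
(c) Together with the visible shape, these determine p as stated.

x*y^3 - 2*y^4 - 3*x^3 + x^2*y + 2*x*y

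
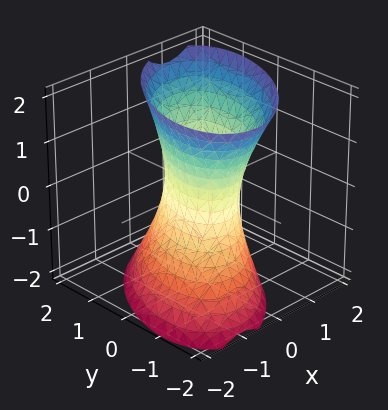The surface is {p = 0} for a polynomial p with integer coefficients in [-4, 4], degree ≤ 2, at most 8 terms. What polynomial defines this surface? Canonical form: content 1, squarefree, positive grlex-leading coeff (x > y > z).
1. Degree: no degree-1 surface has this shape, so deg p = 2.
2. Reading off the gridlines: the surface avoids every integer z-axis point in the box; among the integer gridlines, it crosses the y-axis at y ∈ {-1, 1}.
3. Solving for integer coefficients yields p as stated.

3*x^2 - 2*x*y - x*z + 2*y^2 - z^2 - 2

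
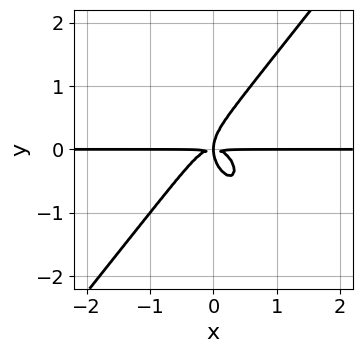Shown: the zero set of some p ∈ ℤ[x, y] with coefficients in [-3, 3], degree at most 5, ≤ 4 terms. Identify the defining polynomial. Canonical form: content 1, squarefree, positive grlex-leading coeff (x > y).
1. deg p = 4. A generic line meets the curve in up to 4 points.
2. Reading off the gridlines: the visible x-axis segment lies entirely on the curve.
3. Putting this together gives p.

2*x^3*y - y^4 + x*y^2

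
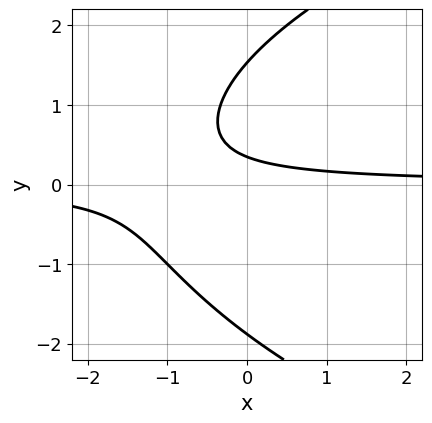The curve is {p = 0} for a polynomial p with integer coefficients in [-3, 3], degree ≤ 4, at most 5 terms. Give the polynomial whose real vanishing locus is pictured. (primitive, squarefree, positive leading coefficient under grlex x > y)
y^3 - 3*x*y - 3*y + 1

1. Degree: no degree-2 curve has this shape, so deg p = 3.
2. Checking where it meets the axes: the curve avoids every integer x-axis point in the box.
3. Together with the visible shape, these determine p as stated.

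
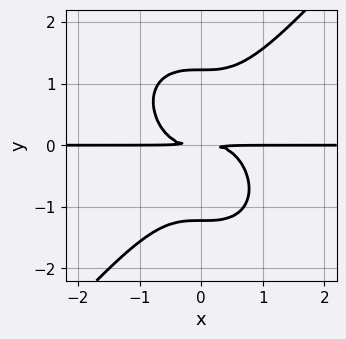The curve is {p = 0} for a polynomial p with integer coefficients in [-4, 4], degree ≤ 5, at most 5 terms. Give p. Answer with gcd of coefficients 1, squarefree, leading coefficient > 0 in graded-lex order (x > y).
(a) The degree is 4 — no degree-3 curve has this shape.
(b) From the axis intercepts and sections: every point of the x-axis in the box is on the curve.
(c) Together with the visible shape, these determine p as stated.

3*x^3*y - 2*y^4 + 3*y^2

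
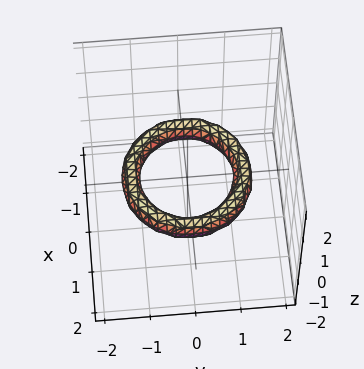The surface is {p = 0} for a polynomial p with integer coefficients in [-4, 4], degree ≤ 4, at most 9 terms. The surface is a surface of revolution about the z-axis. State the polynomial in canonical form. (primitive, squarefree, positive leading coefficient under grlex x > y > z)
First, the degree is 4 — the shape is more complex than any degree-3 surface.
Next, symmetries: the surface is invariant under rotation about z: p = q(x² + y², z).
Next, from the visible intercepts: the x-axis gridline crossings are at x ∈ {-1, 1}; the y-axis gridline crossings are at y ∈ {-1, 1}.
Finally, fitting integer coefficients to these (and the overall shape) gives p.

x^4 + 2*x^2*y^2 + y^4 - 3*x^2 - 3*y^2 + 3*z^2 + 2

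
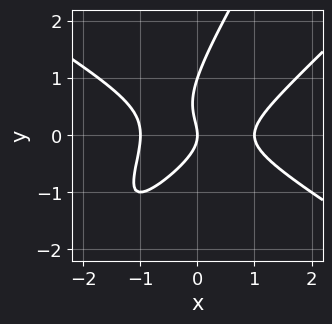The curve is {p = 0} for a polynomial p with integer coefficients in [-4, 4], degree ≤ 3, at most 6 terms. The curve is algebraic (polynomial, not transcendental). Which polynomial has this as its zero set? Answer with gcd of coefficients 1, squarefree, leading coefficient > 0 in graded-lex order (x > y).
x^3 - 2*x*y^2 + y^3 - y^2 - x

(a) deg p = 3. No degree-2 curve has this shape.
(b) From the visible intercepts: among the integer gridlines, it crosses the x-axis at x ∈ {-1, 0, 1}; among the integer gridlines, it crosses the y-axis at y ∈ {0, 1}.
(c) The integer polynomial consistent with all of this is the stated p.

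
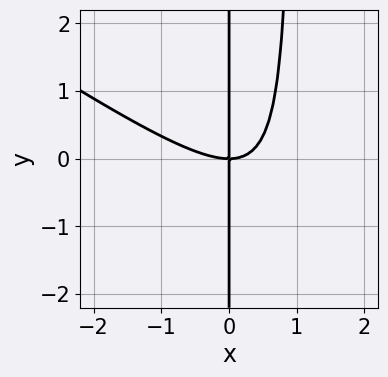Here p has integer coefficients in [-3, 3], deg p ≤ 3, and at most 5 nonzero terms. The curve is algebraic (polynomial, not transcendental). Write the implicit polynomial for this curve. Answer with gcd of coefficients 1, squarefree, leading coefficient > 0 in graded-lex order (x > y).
First, deg p = 3. The shape is more complex than any degree-2 curve.
Next, reading off the gridlines: one x-axis crossing is at x = 0; the visible y-axis segment lies entirely on the curve.
Finally, solving for integer coefficients yields p as stated.

2*x^3 + 3*x^2*y - 3*x*y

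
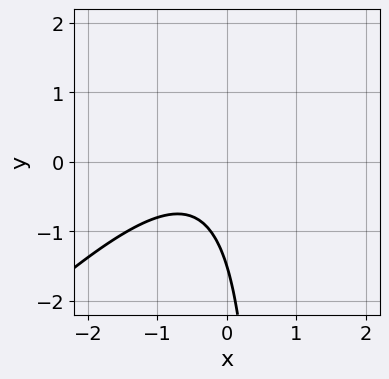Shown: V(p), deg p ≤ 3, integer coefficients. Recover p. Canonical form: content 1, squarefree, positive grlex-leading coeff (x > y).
3*x^2 - 3*x*y + 2*x + 2*y + 3

First, the degree is 2 — a generic line meets the curve in up to 2 points.
Then, against the integer gridlines: no x-intercept at any integer in the box.
Finally, matching integer coefficients to the picture gives p.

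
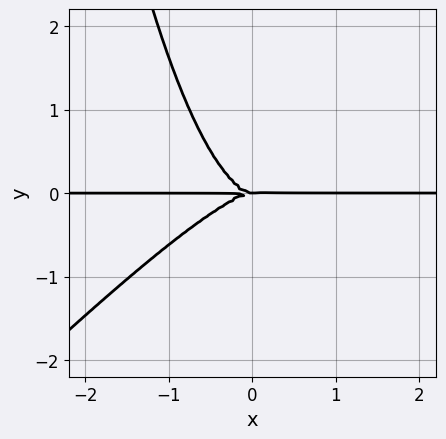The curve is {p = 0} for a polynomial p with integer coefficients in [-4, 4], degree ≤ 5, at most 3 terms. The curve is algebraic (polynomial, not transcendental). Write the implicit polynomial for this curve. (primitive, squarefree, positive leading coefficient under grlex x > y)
x^3*y - x^2*y^2 + y^3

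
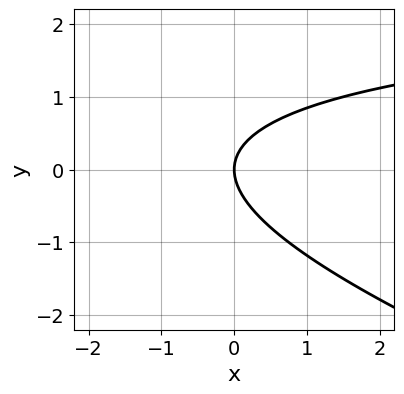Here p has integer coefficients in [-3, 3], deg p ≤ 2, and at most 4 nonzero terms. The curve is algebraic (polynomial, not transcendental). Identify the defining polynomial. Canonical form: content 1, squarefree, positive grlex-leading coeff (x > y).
x*y + 3*y^2 - 3*x

(a) The degree is 2 — the shape is more complex than any degree-1 curve.
(b) Against the integer gridlines: it meets the x-axis at x = 0 (among the integer gridlines); one y-axis crossing is at y = 0.
(c) Together with the visible shape, these determine p as stated.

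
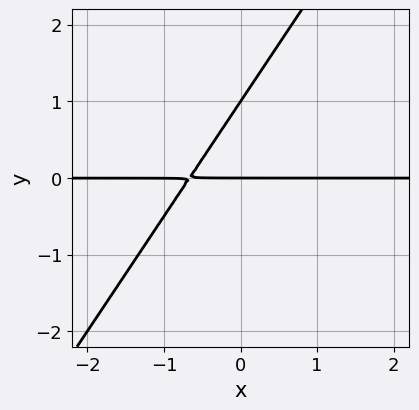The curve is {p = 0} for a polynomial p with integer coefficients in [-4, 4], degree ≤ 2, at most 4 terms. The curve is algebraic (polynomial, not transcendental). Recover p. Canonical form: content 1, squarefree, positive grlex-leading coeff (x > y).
3*x*y - 2*y^2 + 2*y

deg p = 2. No degree-1 curve has this shape.
Against the integer gridlines: every point of the x-axis in the box is on the curve; the y-axis gridline crossings are at y ∈ {0, 1}.
Assembling these constraints gives the stated polynomial.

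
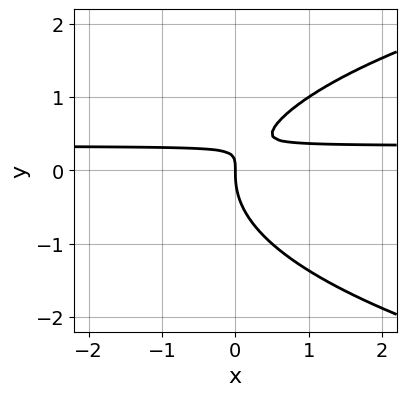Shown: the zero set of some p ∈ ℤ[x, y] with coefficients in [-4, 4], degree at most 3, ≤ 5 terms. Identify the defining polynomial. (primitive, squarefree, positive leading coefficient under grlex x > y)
First, deg p = 3. No degree-2 curve has this shape.
Next, checking where it meets the axes: it crosses the x-axis at the gridline x = 0; it meets the y-axis at y = 0 (among the integer gridlines).
Finally, the integer polynomial consistent with all of this is the stated p.

2*y^3 - 3*x*y + x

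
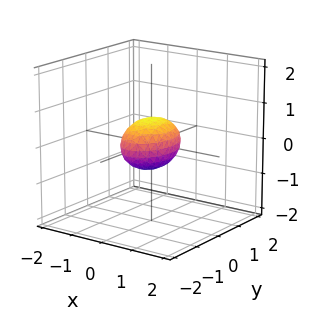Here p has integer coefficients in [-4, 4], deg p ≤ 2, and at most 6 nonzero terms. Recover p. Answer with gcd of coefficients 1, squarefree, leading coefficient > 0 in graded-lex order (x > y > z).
1. deg p = 2. Bounded and convex; a quadric.
2. Symmetries: mirror symmetry y ↦ −y ⇒ only even powers of y; mirror symmetry z ↦ −z ⇒ only even powers of z; mirror symmetry x ↦ −x ⇒ only even powers of x.
3. Checking where it meets the axes: among the integer gridlines, it crosses the y-axis at y ∈ {-1, 1}.
4. Assembling these constraints gives the stated polynomial.

2*x^2 + y^2 + 2*z^2 - 1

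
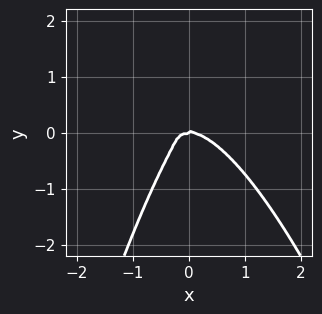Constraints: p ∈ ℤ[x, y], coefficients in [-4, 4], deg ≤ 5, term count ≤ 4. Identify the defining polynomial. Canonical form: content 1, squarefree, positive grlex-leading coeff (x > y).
First, the degree is 4 — a generic line meets the curve in up to 4 points.
Next, from the axis intercepts and sections: it crosses the y-axis at the gridline y = 0; it meets the x-axis at x = 0 (among the integer gridlines).
Finally, putting this together gives p.

3*x^4 + 2*x^2*y - 2*x*y^2 + y^3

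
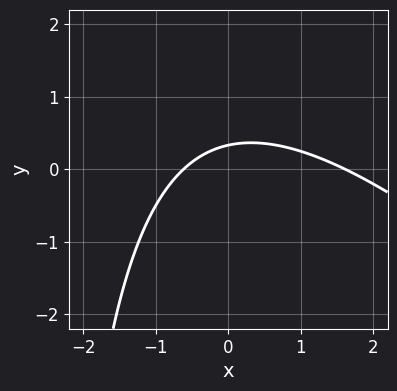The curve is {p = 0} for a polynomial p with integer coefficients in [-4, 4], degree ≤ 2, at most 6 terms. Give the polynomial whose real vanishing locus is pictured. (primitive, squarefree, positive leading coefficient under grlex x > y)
First, the degree is 2 — no degree-1 curve has this shape.
Finally, putting this together gives p.

x^2 + x*y - x + 3*y - 1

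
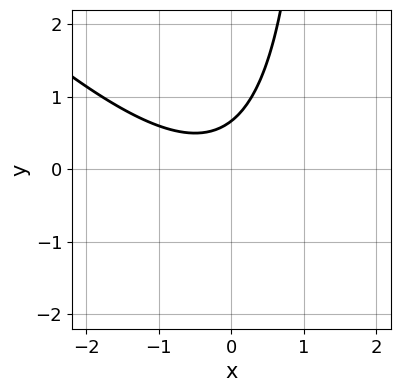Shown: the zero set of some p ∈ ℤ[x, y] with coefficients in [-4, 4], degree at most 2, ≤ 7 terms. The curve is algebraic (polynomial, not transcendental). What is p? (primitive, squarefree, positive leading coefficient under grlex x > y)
2*x^2 + 2*x*y + x - 3*y + 2

Degree: no degree-1 curve has this shape, so deg p = 2.
Against the integer gridlines: it misses every integer gridline on the x-axis.
The integer polynomial consistent with all of this is the stated p.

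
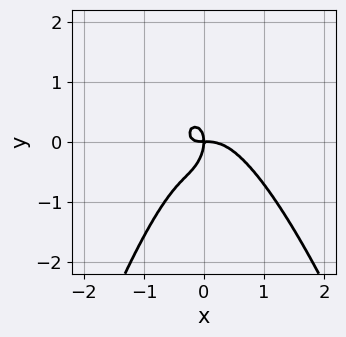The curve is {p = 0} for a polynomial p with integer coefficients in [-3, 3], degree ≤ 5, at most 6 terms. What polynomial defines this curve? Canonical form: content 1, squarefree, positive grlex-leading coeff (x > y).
3*x^4 + 2*x^2*y - x*y^2 + y^3 + x*y

(a) The degree is 4 — the shape is more complex than any degree-3 curve.
(b) Against the integer gridlines: it crosses the y-axis at the gridline y = 0; it meets the x-axis at x = 0 (among the integer gridlines).
(c) These observations pin down the coefficients.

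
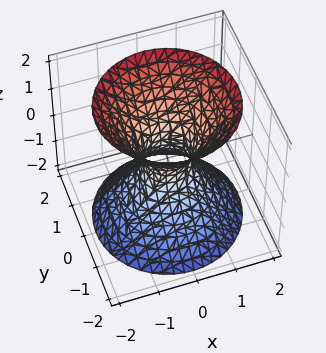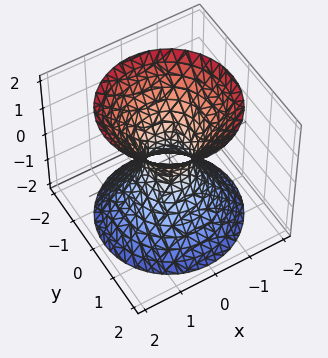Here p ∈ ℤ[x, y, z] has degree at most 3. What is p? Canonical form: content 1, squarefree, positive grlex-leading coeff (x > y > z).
1. The degree is 2 — one connected sheet with a waist; a quadric.
2. Symmetries: it's symmetric under z → −z, forcing even powers of z; the surface is invariant under rotation about z: p = q(x² + y², z).
3. Checking where it meets the axes: a circular section at z = -1 has radius exactly 1; the surface avoids every integer z-axis point in the box.
4. Putting this together gives p.

3*x^2 + 3*y^2 - 2*z^2 - 1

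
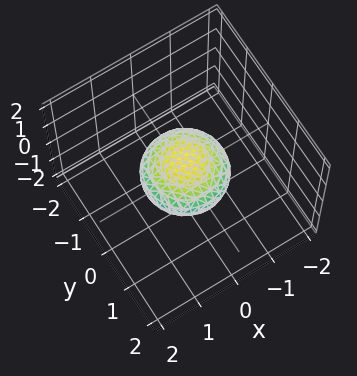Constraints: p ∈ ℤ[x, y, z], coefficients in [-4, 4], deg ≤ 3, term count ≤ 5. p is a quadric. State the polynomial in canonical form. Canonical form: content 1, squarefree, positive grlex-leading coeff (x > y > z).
(a) The degree is 2 — a closed, bounded, convex surface; a quadric.
(b) Symmetries: the z ↦ −z reflection is a symmetry, so z appears only in even powers; the z-axis is an axis of rotation, so x and y enter only as x² + y².
(c) From the visible intercepts: the x-axis gridline crossings are at x ∈ {-1, 1}; among the integer gridlines, it crosses the y-axis at y ∈ {-1, 1}.
(d) The integer polynomial consistent with all of this is the stated p.

x^2 + y^2 + 2*z^2 - 1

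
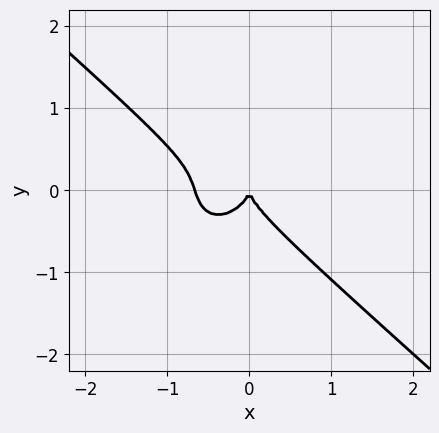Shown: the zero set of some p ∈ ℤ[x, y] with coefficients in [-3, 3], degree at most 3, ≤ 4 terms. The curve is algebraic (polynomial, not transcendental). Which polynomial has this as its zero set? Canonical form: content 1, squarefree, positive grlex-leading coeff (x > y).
3*x^3 + x^2*y + 3*y^3 + 2*x^2

(a) deg p = 3. A generic line meets the curve in up to 3 points.
(b) From the visible intercepts: one x-axis crossing is at x = 0; it crosses the y-axis at the gridline y = 0.
(c) The integer polynomial consistent with all of this is the stated p.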